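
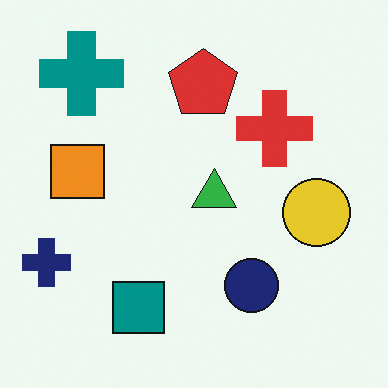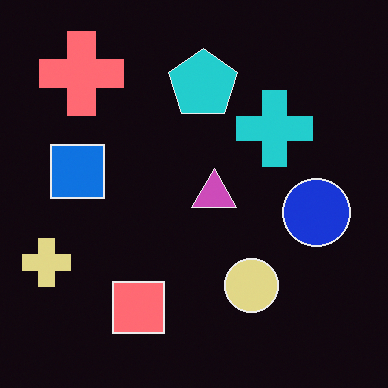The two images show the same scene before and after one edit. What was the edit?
The image was color-inverted (negative).

The light background has become dark and every shape's color is its complement — a photographic negative.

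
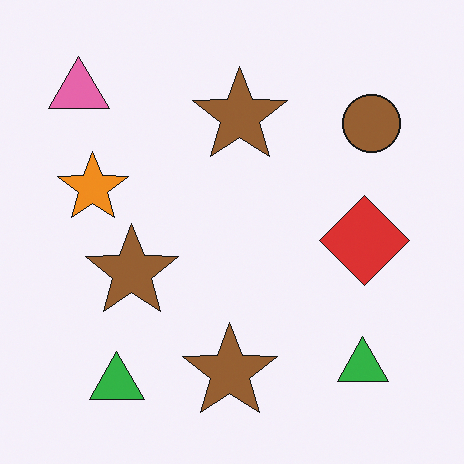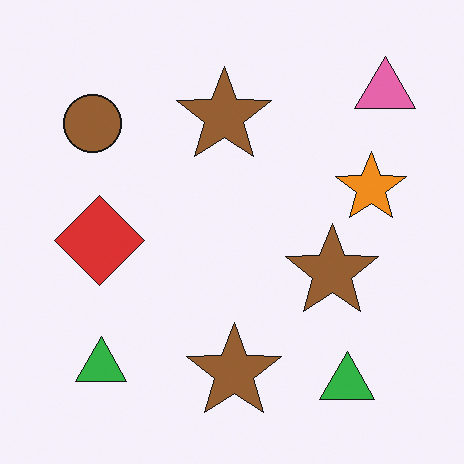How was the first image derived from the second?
This is the original image flipped horizontally (left ↔ right).

The pink triangle is in the top-right of the second image and the top-left of the first — shapes on opposite sides of the vertical midline have swapped in a mirror flip.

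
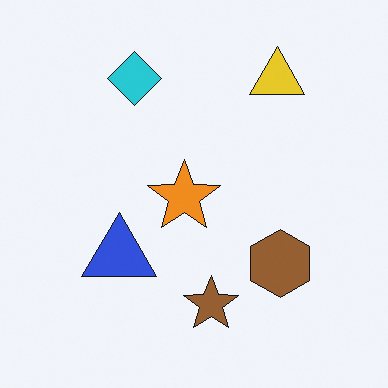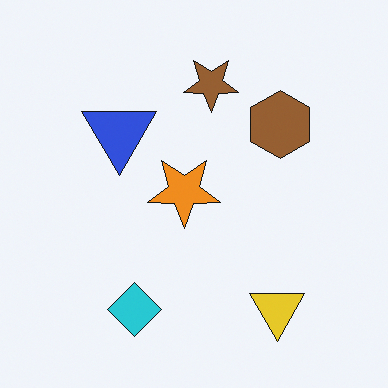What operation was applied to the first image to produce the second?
Flipped vertically (top ↔ bottom).

The cyan diamond is in the top of the first image and the bottom of the second — shapes on opposite sides of the horizontal midline have swapped in a mirror flip.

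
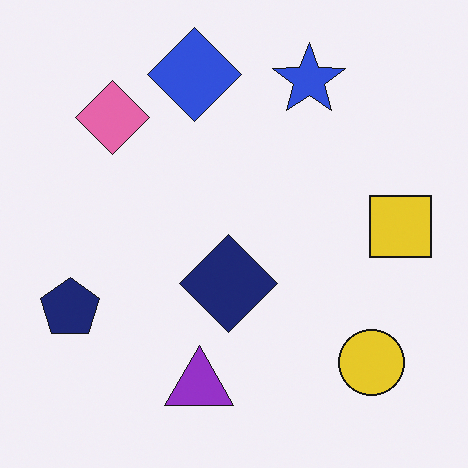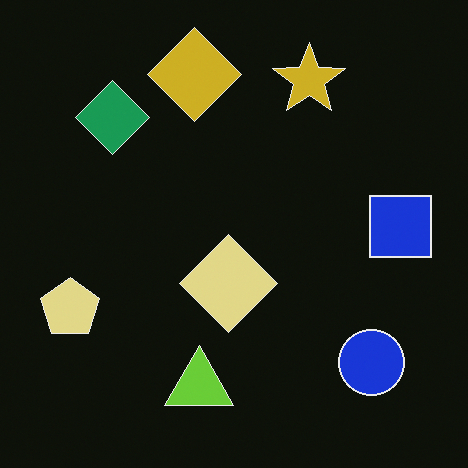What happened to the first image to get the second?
The second image is the first color-inverted (negative).

The light background has become dark and every shape's color is its complement — a photographic negative.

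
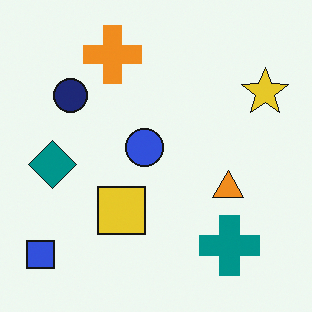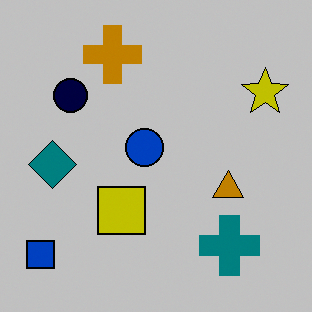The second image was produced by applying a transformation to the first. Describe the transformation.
The transformation is: heavily posterized to just a handful of flat colors.

Each flat color has snapped to a coarser quantized level — most visibly, the near-white background has dropped to a flat grey.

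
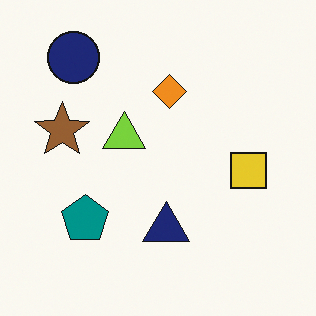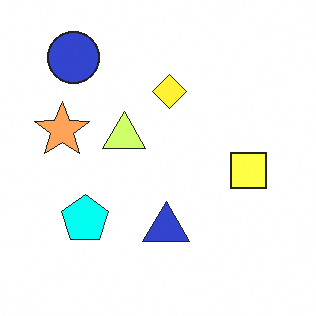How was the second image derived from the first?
Noticeably brightened.

Every pixel — background and shapes alike — is uniformly brightened.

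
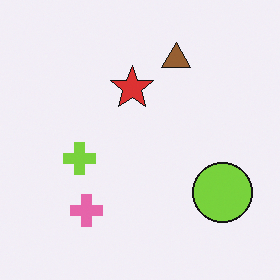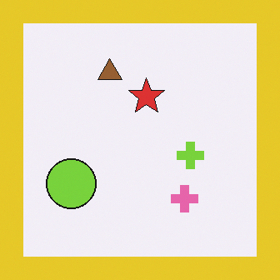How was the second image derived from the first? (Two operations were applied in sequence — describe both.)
The image was flipped horizontally (left ↔ right), then framed with a yellow border.

The lime circle is in the bottom-right of the first image and the bottom-left of the second — shapes on opposite sides of the vertical midline have swapped in a mirror flip. A solid yellow frame runs around the edge of the second image, with the content slightly shrunk inside it.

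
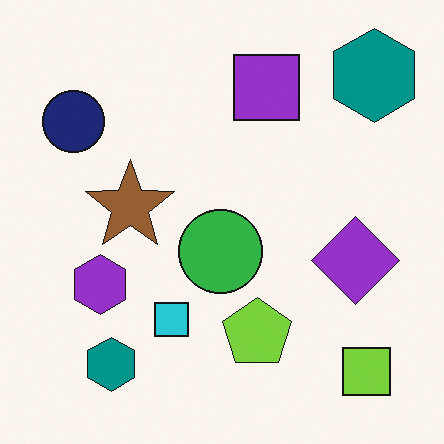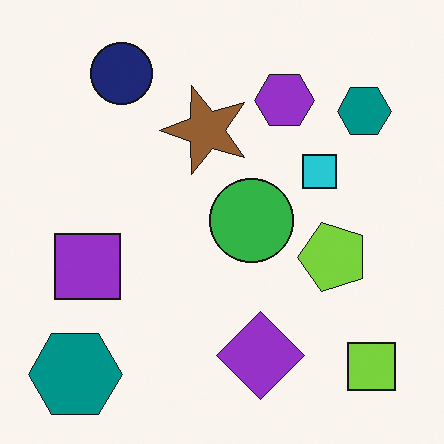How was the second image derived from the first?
The transformation is: transposed (reflected across the top-left ↔ bottom-right diagonal).

Shapes have swapped their row and column positions — what was in the top-right is now in the bottom-left — a diagonal reflection.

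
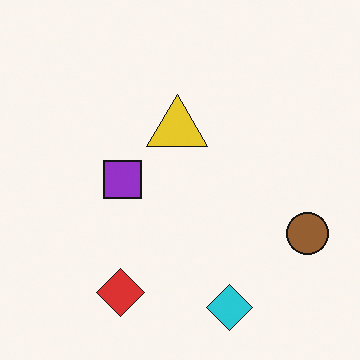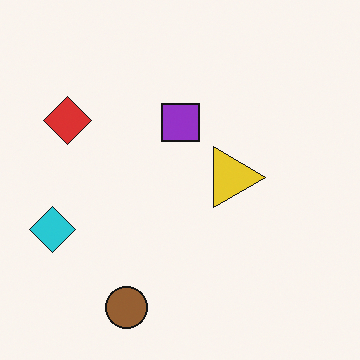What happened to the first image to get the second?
It was rotated 90° clockwise.

The brown circle sits in the right of the first image and the bottom of the second — consistent with a whole-image 90° clockwise rotation.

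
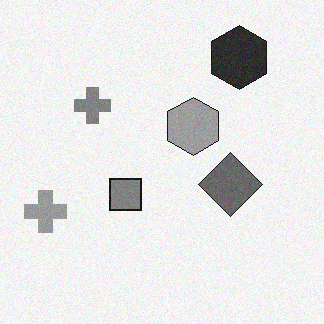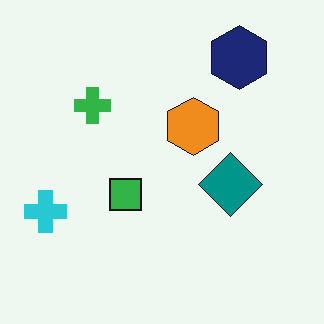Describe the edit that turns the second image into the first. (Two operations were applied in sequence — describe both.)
It was converted to grayscale, then degraded with a light layer of grain.

All color is removed — every shape is now a shade of grey. Random speckle covers the whole image, including the flat background.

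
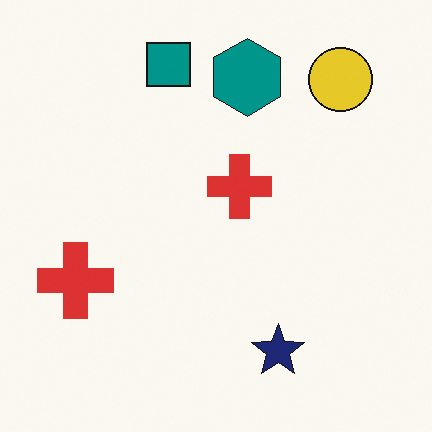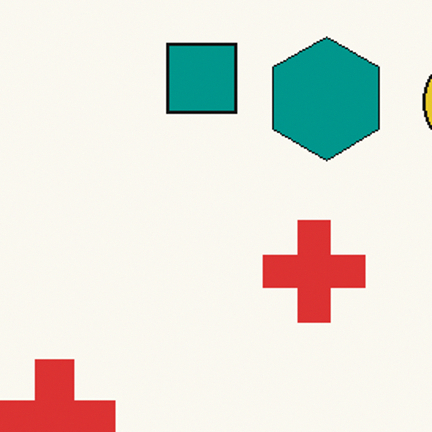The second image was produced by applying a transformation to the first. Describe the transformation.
This is the original image cropped to a modestly smaller region and rescaled.

The visible shapes are larger and the field of view is narrower; shapes near the original edges may be partly or wholly outside the frame — a crop-and-rescale.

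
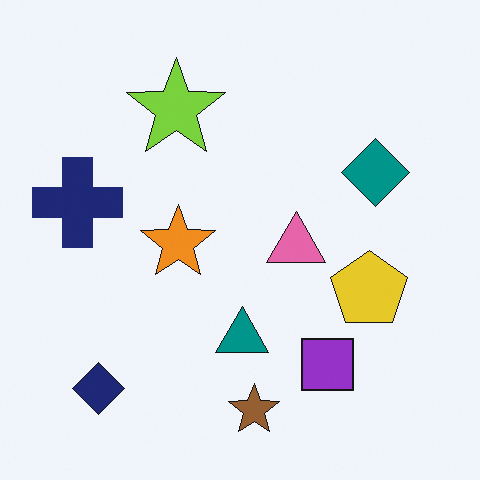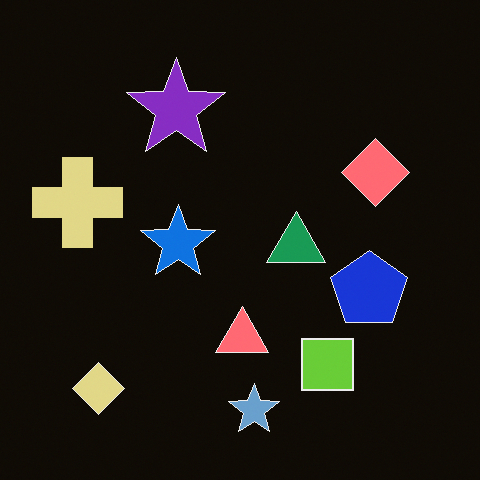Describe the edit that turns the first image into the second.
The transformation is: color-inverted (negative).

The light background has become dark and every shape's color is its complement — a photographic negative.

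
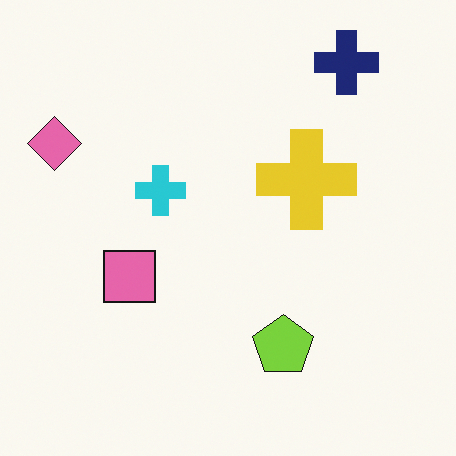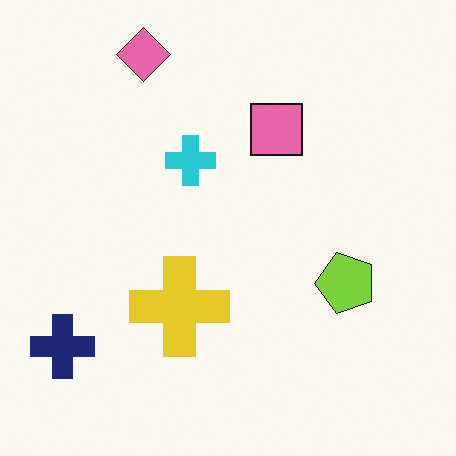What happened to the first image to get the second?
It was transposed (reflected across the top-left ↔ bottom-right diagonal).

Shapes have swapped their row and column positions — what was in the top-right is now in the bottom-left — a diagonal reflection.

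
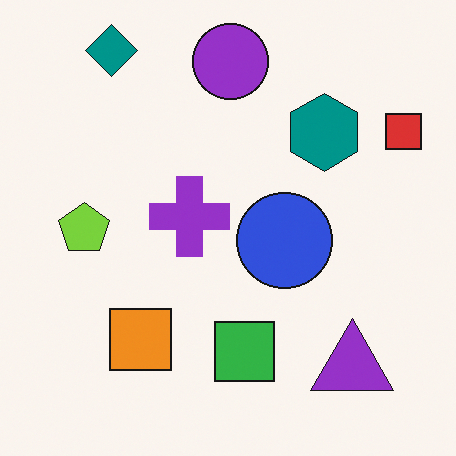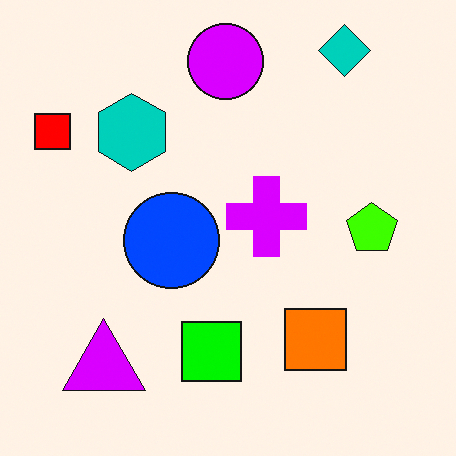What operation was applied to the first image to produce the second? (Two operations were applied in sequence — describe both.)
The transformation is: heavily oversaturated, then flipped horizontally (left ↔ right).

All colors are more vivid — a global saturation change. The red square is in the top-right of the first image and the top-left of the second — shapes on opposite sides of the vertical midline have swapped in a mirror flip.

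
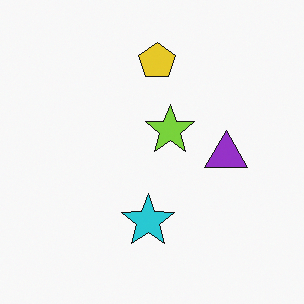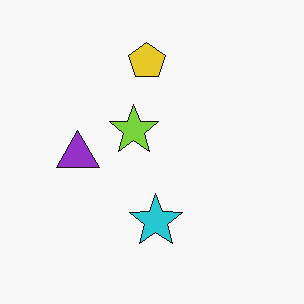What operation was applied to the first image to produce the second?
Flipped horizontally (left ↔ right).

The purple triangle is in the right of the first image and the left of the second — shapes on opposite sides of the vertical midline have swapped in a mirror flip.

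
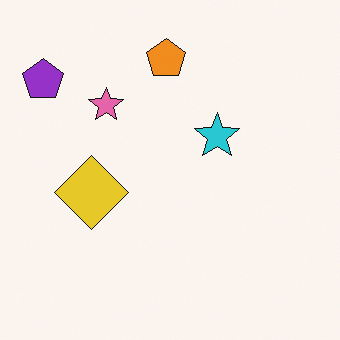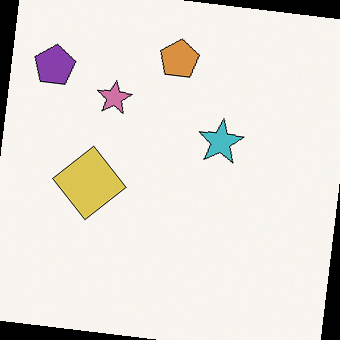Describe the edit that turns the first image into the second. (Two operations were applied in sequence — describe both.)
This is the original image rotated clockwise by a few degrees, then slightly desaturated.

Every shape is tilted by the same angle and the image corners show triangular fill wedges — a whole-image rotation by a non-right angle. All colors are more muted and greyish — a global saturation change.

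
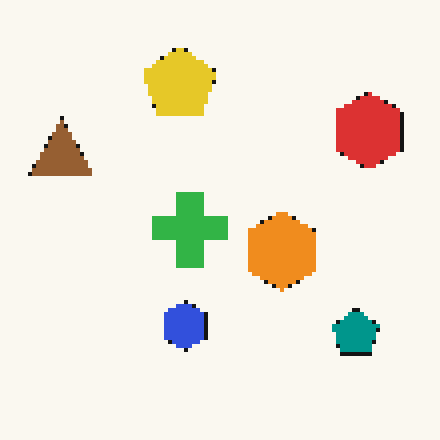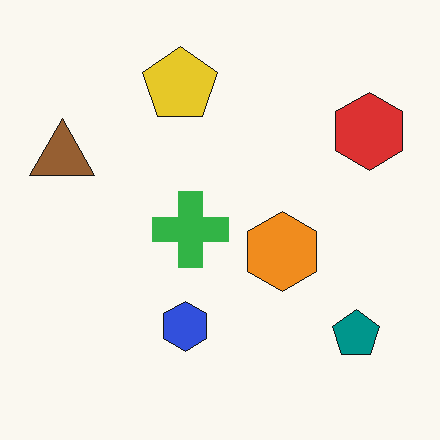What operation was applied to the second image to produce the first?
This is the original image mildly pixelated.

Shapes are reduced to large square blocks; fine edges and outlines are lost — a downscale-then-upscale (mosaic) effect.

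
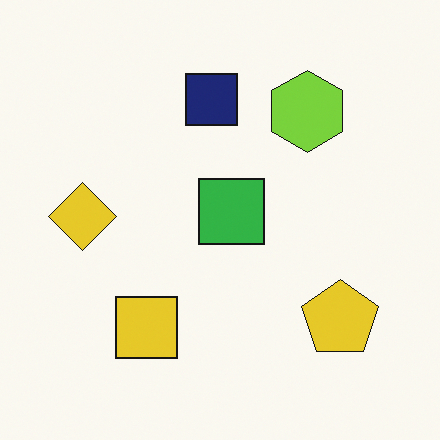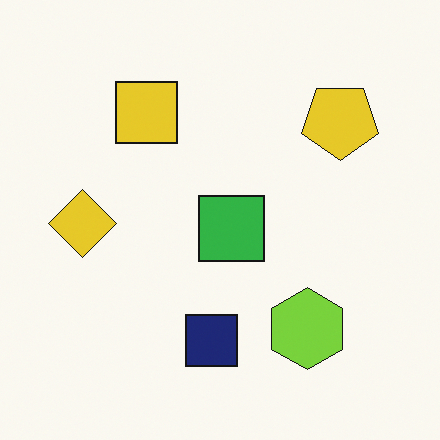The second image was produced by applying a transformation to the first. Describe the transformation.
It was flipped vertically (top ↔ bottom).

The navy square is in the top of the first image and the bottom of the second — shapes on opposite sides of the horizontal midline have swapped in a mirror flip.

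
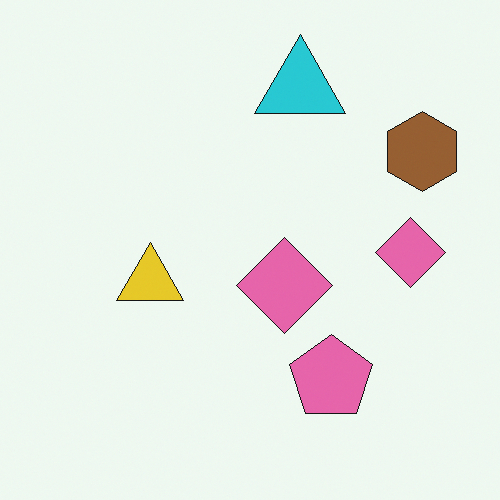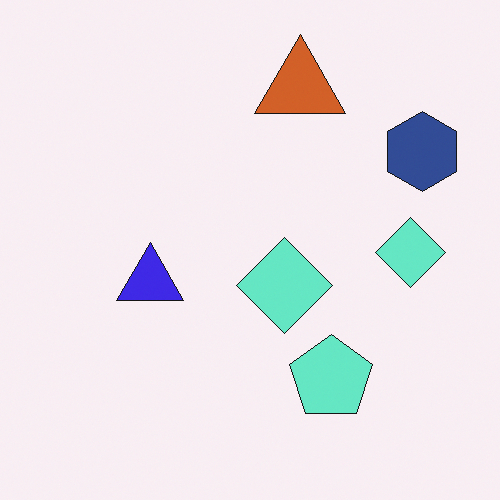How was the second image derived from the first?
The second image is the first hue-shifted by a large amount.

Every shape's color has rotated by the same amount around the hue wheel — a uniform hue shift.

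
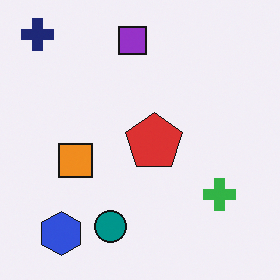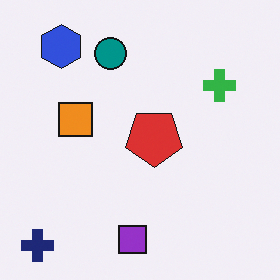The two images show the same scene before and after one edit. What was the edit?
The transformation is: flipped vertically (top ↔ bottom).

The navy cross is in the top-left of the first image and the bottom-left of the second — shapes on opposite sides of the horizontal midline have swapped in a mirror flip.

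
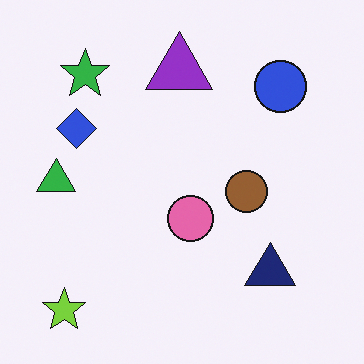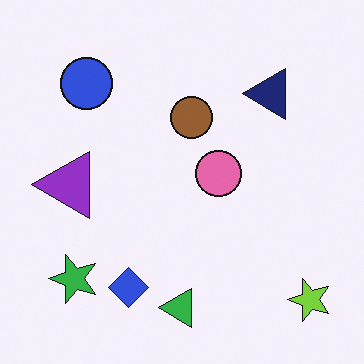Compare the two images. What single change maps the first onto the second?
The second image is the first rotated 90° counter-clockwise.

The lime star sits in the bottom-left of the first image and the bottom-right of the second — consistent with a whole-image 90° counter-clockwise rotation.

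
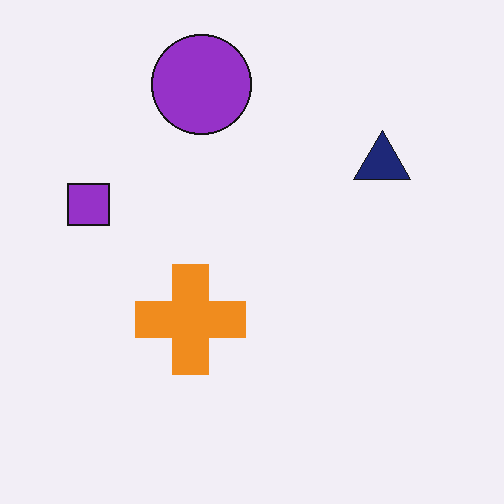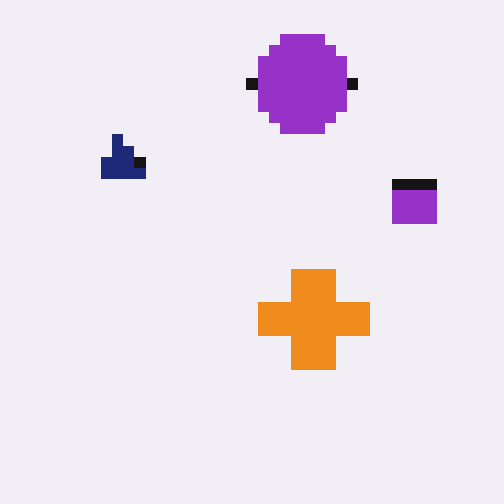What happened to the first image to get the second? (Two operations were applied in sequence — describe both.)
The transformation is: coarsely pixelated, then flipped horizontally (left ↔ right).

Shapes are reduced to large square blocks; fine edges and outlines are lost — a downscale-then-upscale (mosaic) effect. The purple square is in the left of the first image and the right of the second — shapes on opposite sides of the vertical midline have swapped in a mirror flip.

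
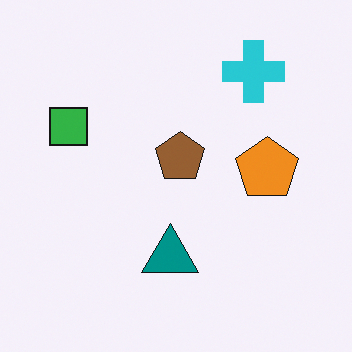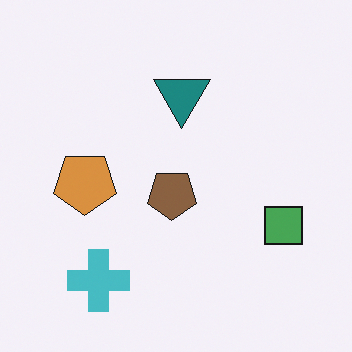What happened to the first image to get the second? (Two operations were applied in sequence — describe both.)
Rotated 180°, then slightly desaturated.

The cyan cross sits in the top-right of the first image and the bottom-left of the second — consistent with a whole-image 180° rotation. All colors are more muted and greyish — a global saturation change.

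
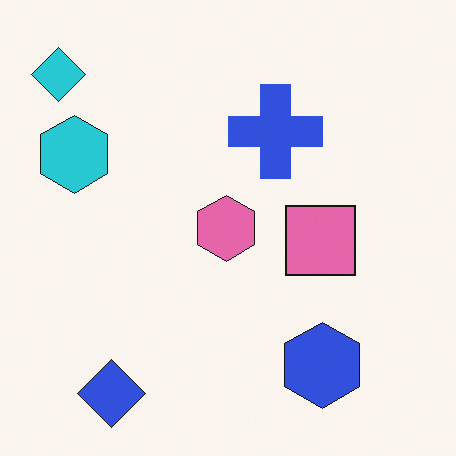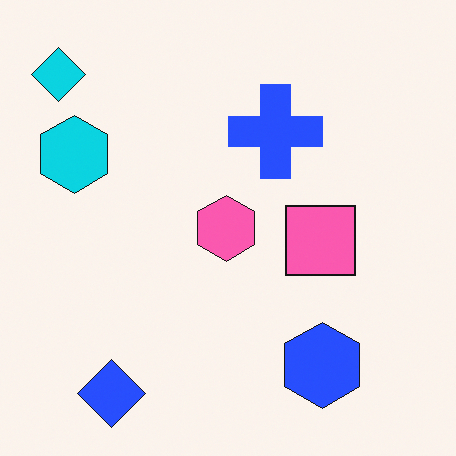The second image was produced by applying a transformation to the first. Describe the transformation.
The image was slightly oversaturated.

All colors are more vivid — a global saturation change.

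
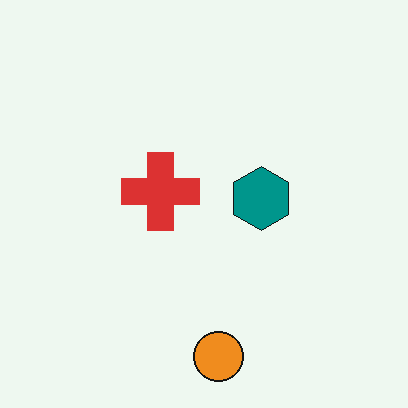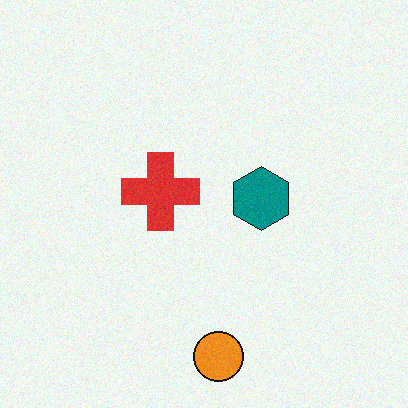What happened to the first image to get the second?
The transformation is: degraded with a light layer of grain.

Random speckle covers the whole image, including the flat background.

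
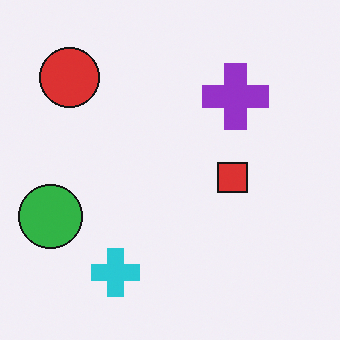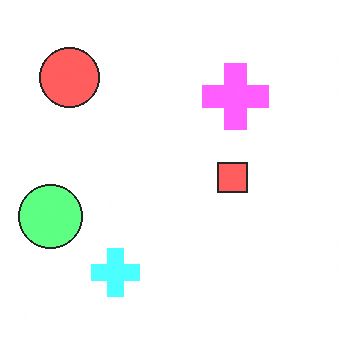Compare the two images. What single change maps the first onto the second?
It was substantially brightened.

Every pixel — background and shapes alike — is uniformly brightened.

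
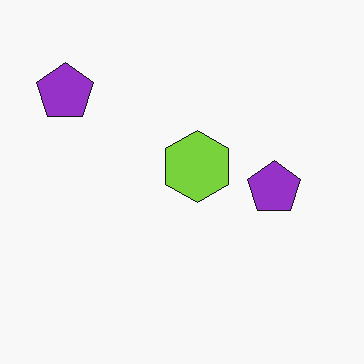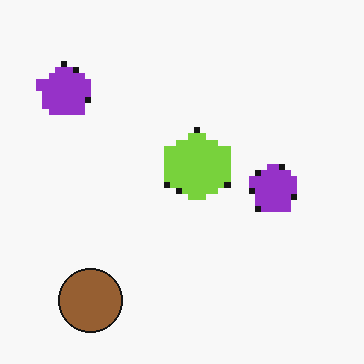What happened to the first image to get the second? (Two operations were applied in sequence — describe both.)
Moderately pixelated, then overlaid with an additional brown circle.

Shapes are reduced to large square blocks; fine edges and outlines are lost — a downscale-then-upscale (mosaic) effect. A brown circle appears in the second image that is absent from the first.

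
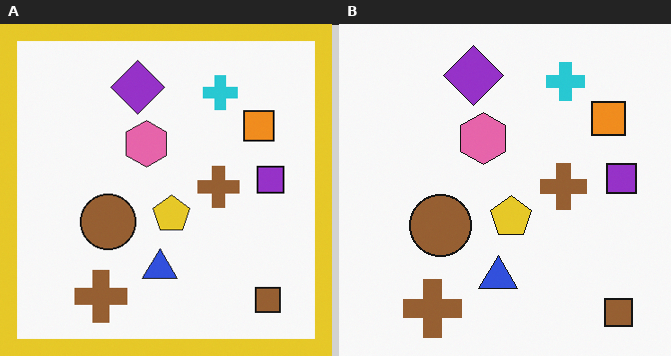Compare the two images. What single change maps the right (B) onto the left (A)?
Framed with a yellow border.

A solid yellow frame runs around the edge of the left (A) image, with the content slightly shrunk inside it.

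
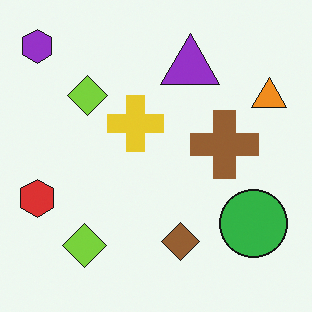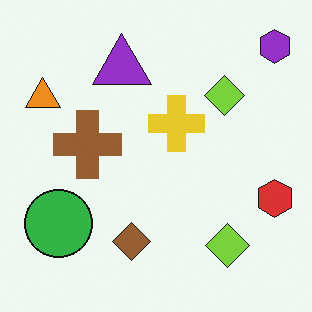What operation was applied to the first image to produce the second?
This is the original image flipped horizontally (left ↔ right).

The red hexagon is in the left of the first image and the right of the second — shapes on opposite sides of the vertical midline have swapped in a mirror flip.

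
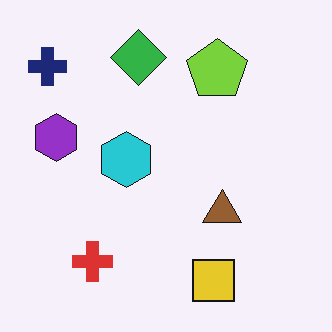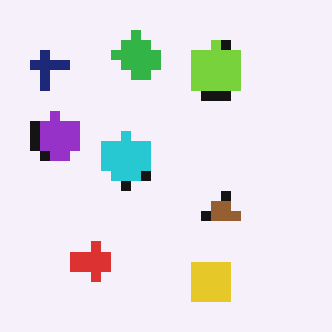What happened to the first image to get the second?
This is the original image coarsely pixelated.

Shapes are reduced to large square blocks; fine edges and outlines are lost — a downscale-then-upscale (mosaic) effect.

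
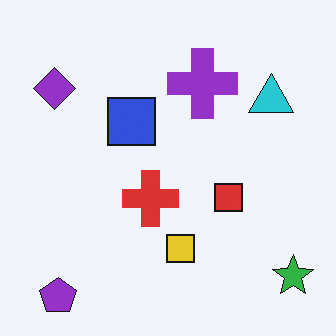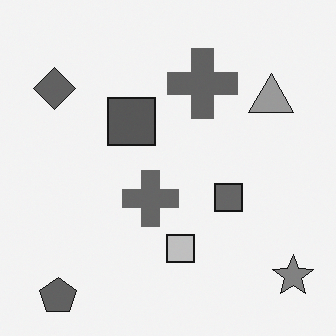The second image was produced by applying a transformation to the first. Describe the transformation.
The transformation is: converted to grayscale.

All color is removed — every shape is now a shade of grey.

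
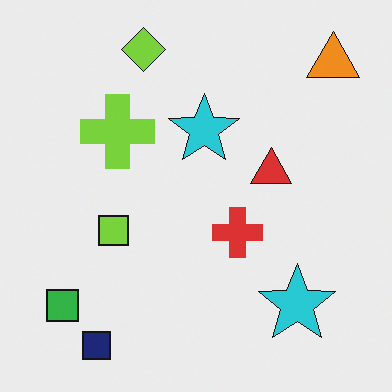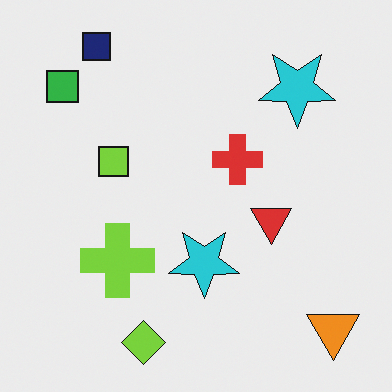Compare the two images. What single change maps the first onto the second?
The transformation is: flipped vertically (top ↔ bottom).

The navy square is in the bottom-left of the first image and the top-left of the second — shapes on opposite sides of the horizontal midline have swapped in a mirror flip.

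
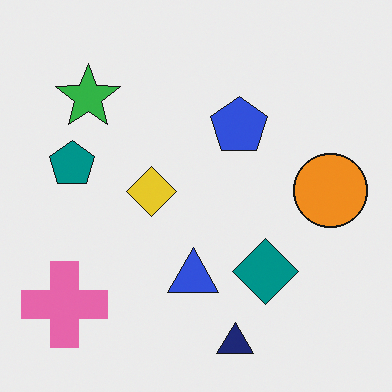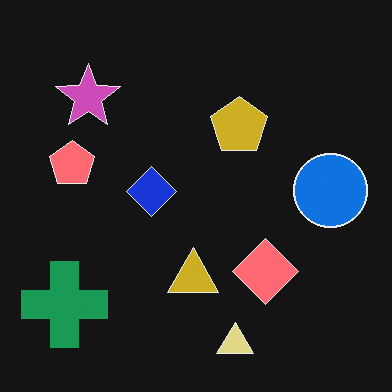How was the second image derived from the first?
This is the original image color-inverted (negative).

The light background has become dark and every shape's color is its complement — a photographic negative.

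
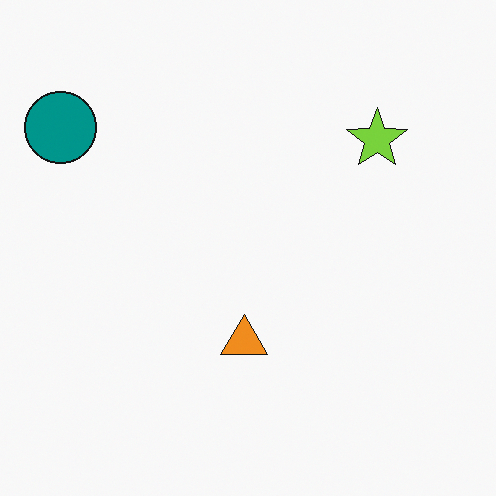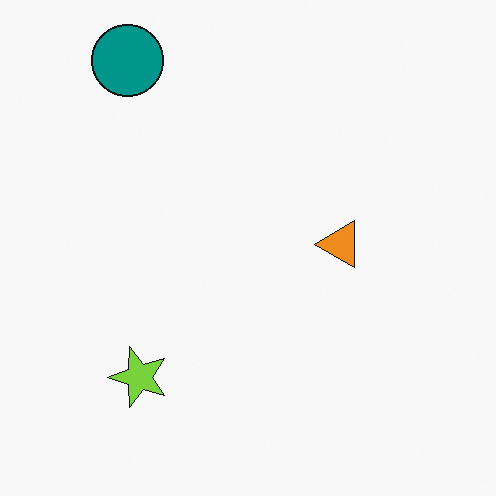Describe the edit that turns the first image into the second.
The image was transposed (reflected across the top-left ↔ bottom-right diagonal).

Shapes have swapped their row and column positions — what was in the top-right is now in the bottom-left — a diagonal reflection.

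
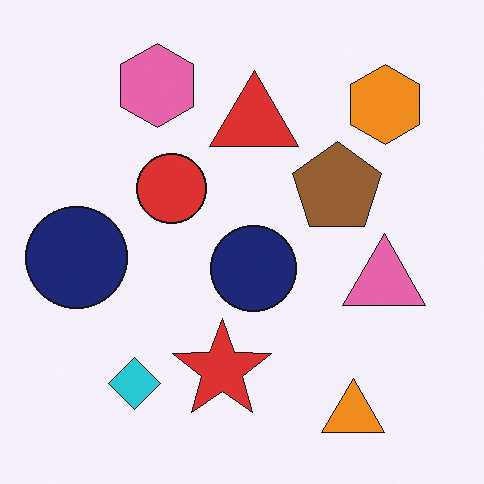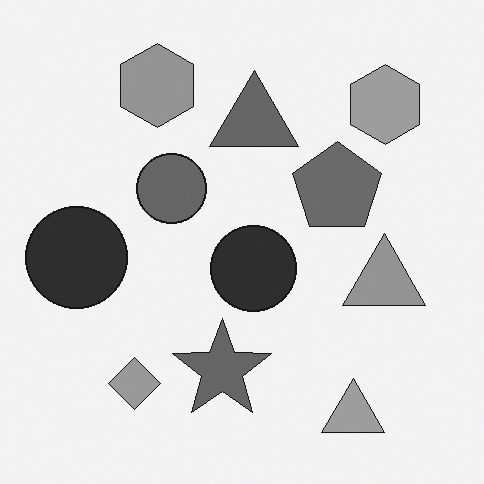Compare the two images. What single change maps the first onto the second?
This is the original image converted to grayscale.

All color is removed — every shape is now a shade of grey.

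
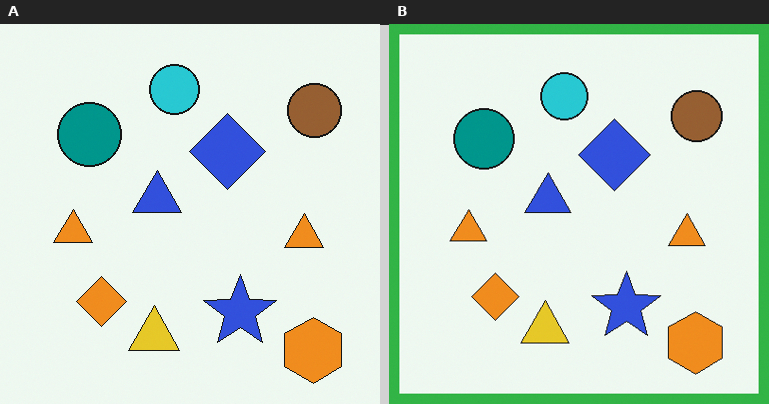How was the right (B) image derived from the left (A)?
The transformation is: framed with a green border.

A solid green frame runs around the edge of the right (B) image, with the content slightly shrunk inside it.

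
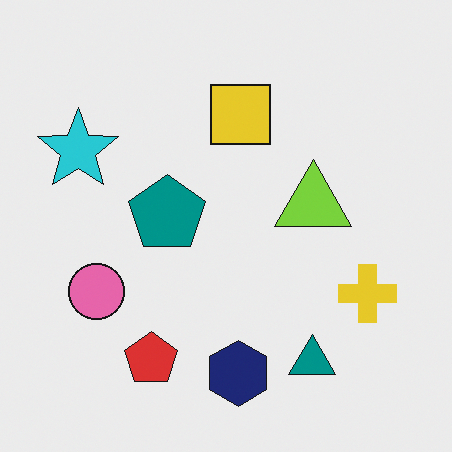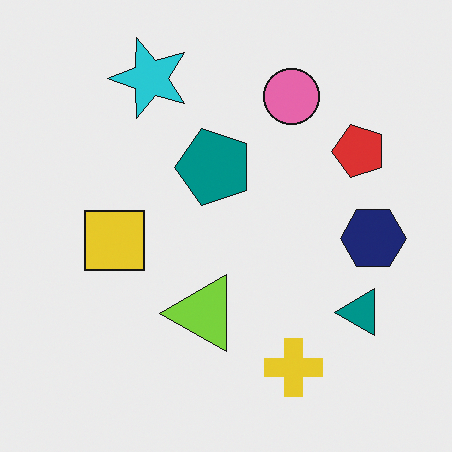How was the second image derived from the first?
The image was transposed (reflected across the top-left ↔ bottom-right diagonal).

Shapes have swapped their row and column positions — what was in the top-right is now in the bottom-left — a diagonal reflection.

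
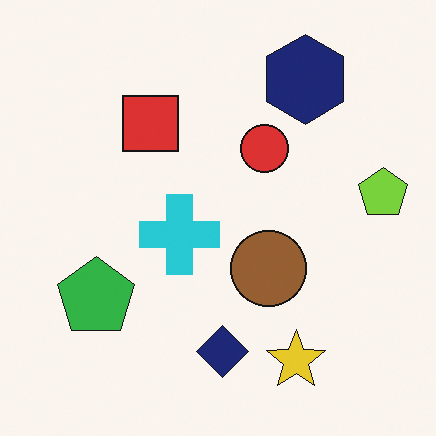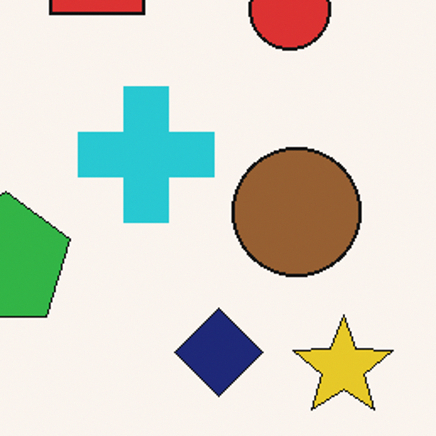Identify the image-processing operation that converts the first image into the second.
This is the original image cropped tightly and scaled back up.

The visible shapes are larger and the field of view is narrower; shapes near the original edges may be partly or wholly outside the frame — a crop-and-rescale.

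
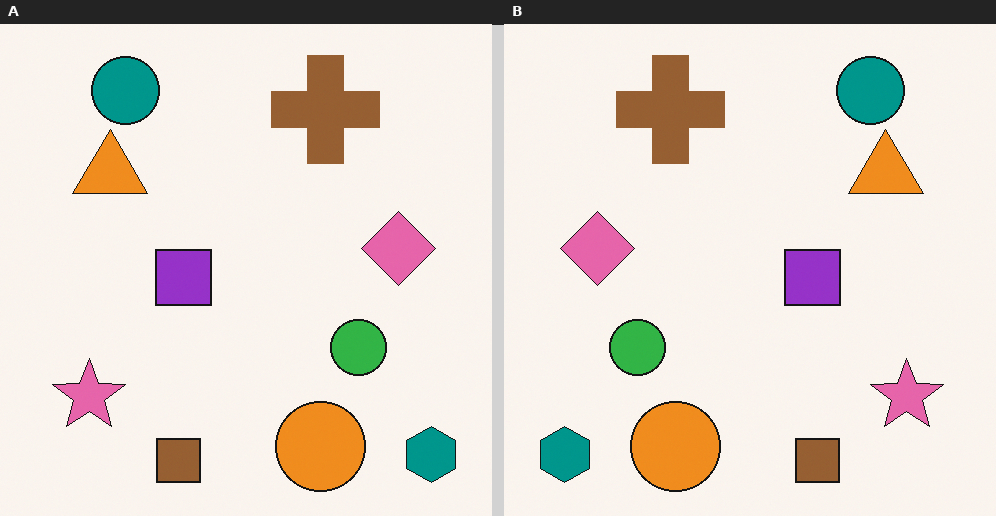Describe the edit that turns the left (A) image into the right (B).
Flipped horizontally (left ↔ right).

The teal hexagon is in the bottom-right of the left (A) image and the bottom-left of the right (B) — shapes on opposite sides of the vertical midline have swapped in a mirror flip.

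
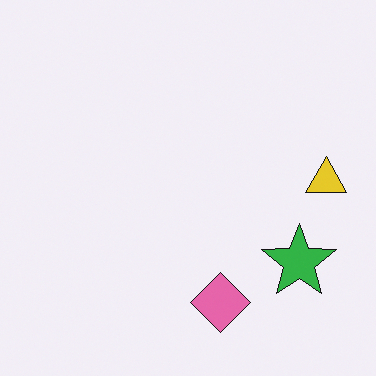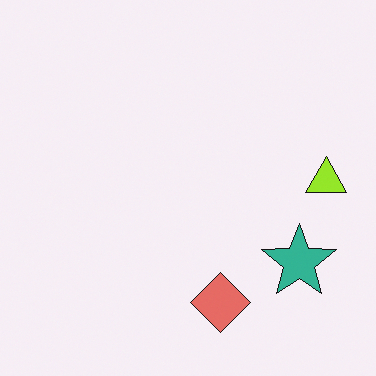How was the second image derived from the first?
It was hue-shifted by a small amount.

Every shape's color has rotated by the same amount around the hue wheel — a uniform hue shift.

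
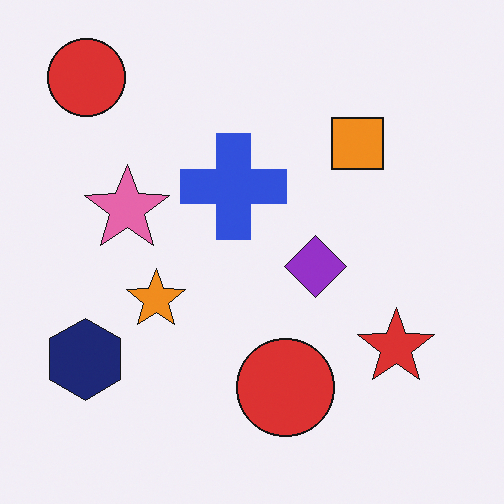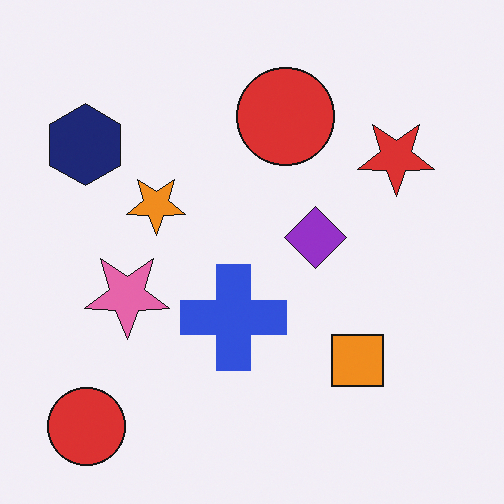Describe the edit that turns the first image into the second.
The second image is the first flipped vertically (top ↔ bottom).

The orange square is in the top-right of the first image and the bottom-right of the second — shapes on opposite sides of the horizontal midline have swapped in a mirror flip.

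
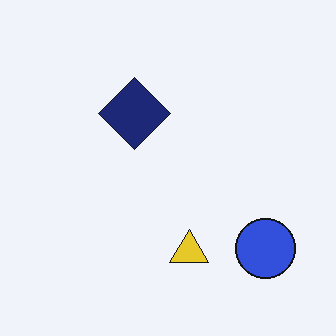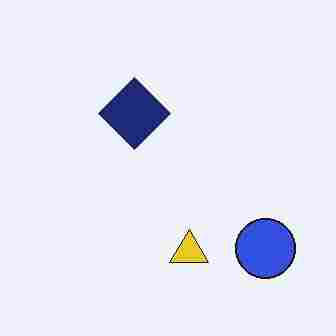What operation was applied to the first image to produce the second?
The second image is the first degraded with heavy JPEG compression.

Blocky 8×8 compression artifacts appear around shape edges and the flat background shows ringing — characteristic JPEG degradation.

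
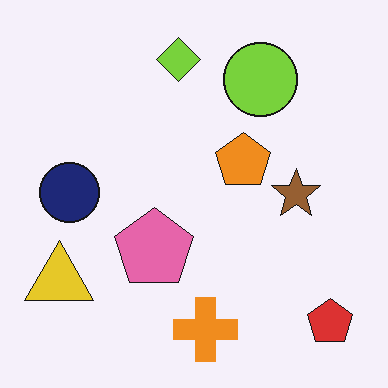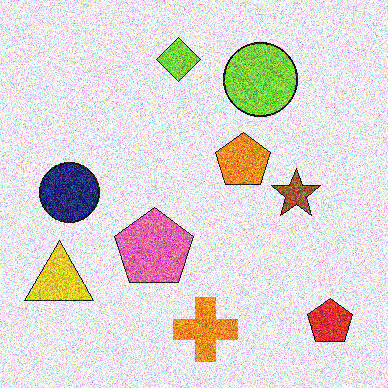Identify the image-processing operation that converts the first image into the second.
The second image is the first degraded with a thick layer of grain.

Random speckle covers the whole image, including the flat background.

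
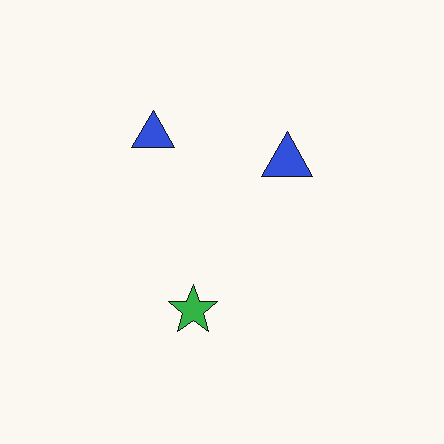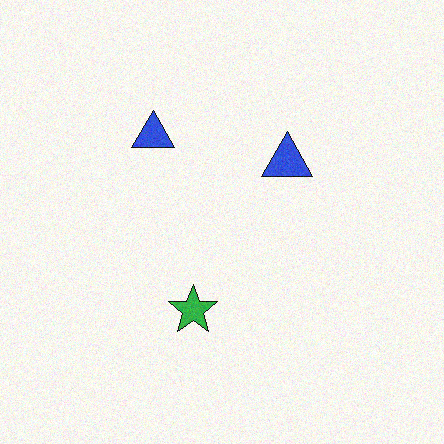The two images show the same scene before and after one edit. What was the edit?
This is the original image degraded with light additive noise.

Random speckle covers the whole image, including the flat background.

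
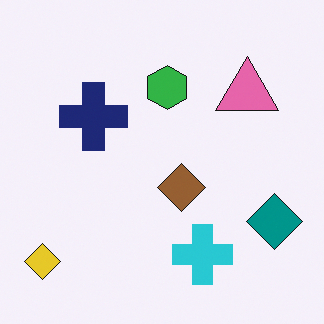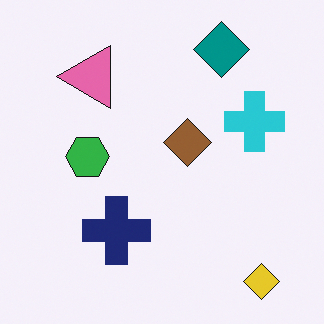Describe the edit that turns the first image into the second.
It was rotated 90° counter-clockwise.

The yellow diamond sits in the bottom-left of the first image and the bottom-right of the second — consistent with a whole-image 90° counter-clockwise rotation.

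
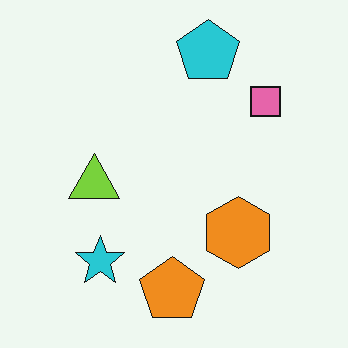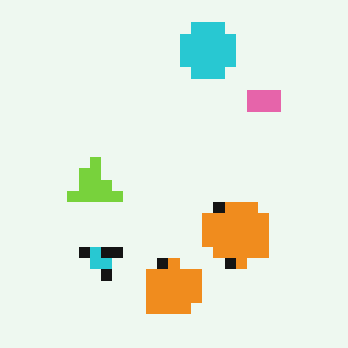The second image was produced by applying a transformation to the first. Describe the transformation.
The image was coarsely pixelated.

Shapes are reduced to large square blocks; fine edges and outlines are lost — a downscale-then-upscale (mosaic) effect.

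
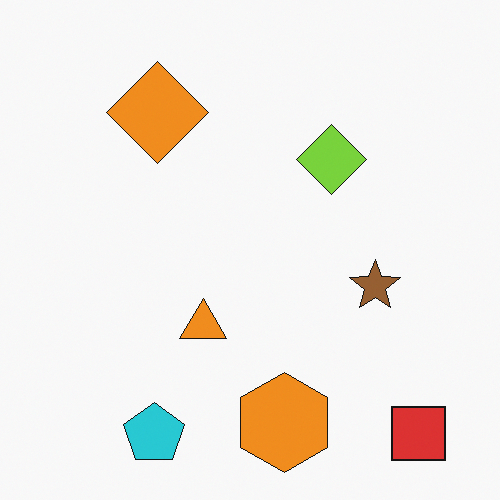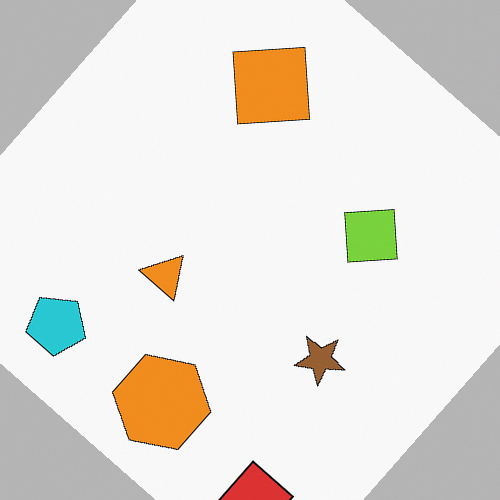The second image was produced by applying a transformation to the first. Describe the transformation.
The image was rotated clockwise by a large amount — several tens of degrees.

Every shape is tilted by the same angle and the image corners show triangular fill wedges — a whole-image rotation by a non-right angle.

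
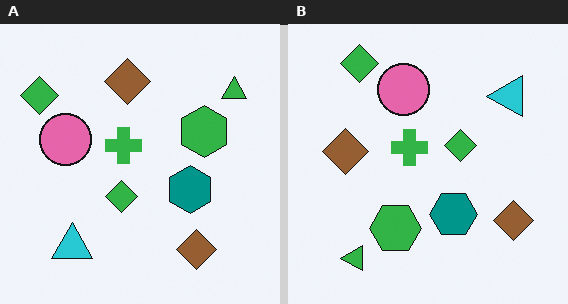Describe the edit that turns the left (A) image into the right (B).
The transformation is: transposed (reflected across the top-left ↔ bottom-right diagonal).

Shapes have swapped their row and column positions — what was in the top-right is now in the bottom-left — a diagonal reflection.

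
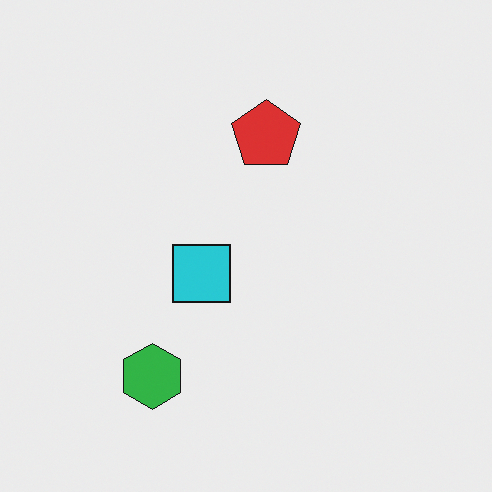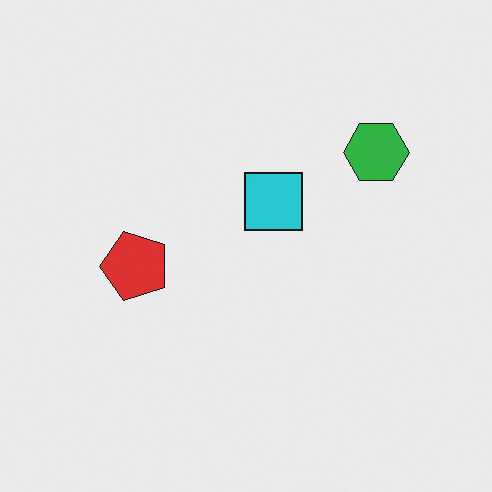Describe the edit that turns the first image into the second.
This is the original image transposed (reflected across the top-left ↔ bottom-right diagonal).

Shapes have swapped their row and column positions — what was in the top-right is now in the bottom-left — a diagonal reflection.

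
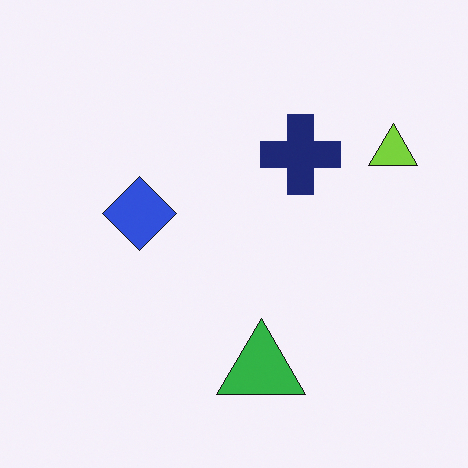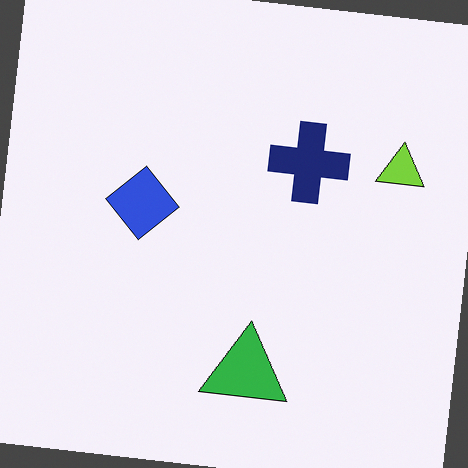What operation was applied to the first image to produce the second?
Rotated clockwise by a few degrees.

Every shape is tilted by the same angle and the image corners show triangular fill wedges — a whole-image rotation by a non-right angle.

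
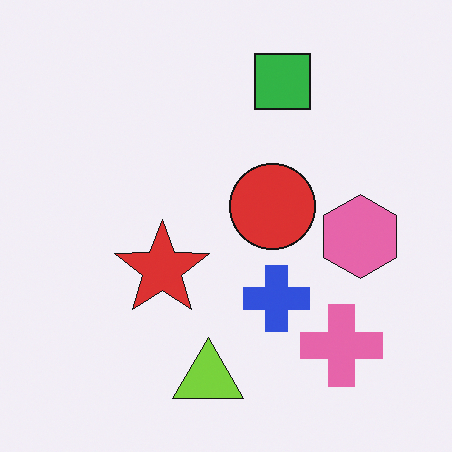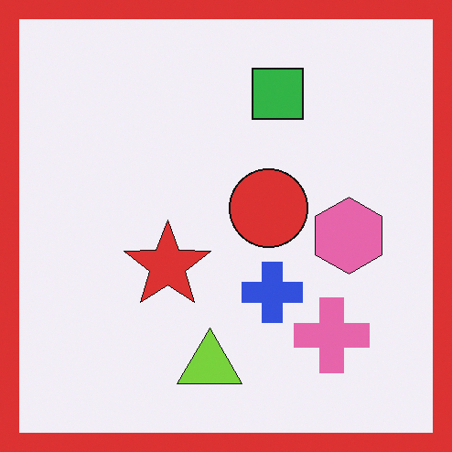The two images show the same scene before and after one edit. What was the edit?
This is the original image framed with a red border.

A solid red frame runs around the edge of the second image, with the content slightly shrunk inside it.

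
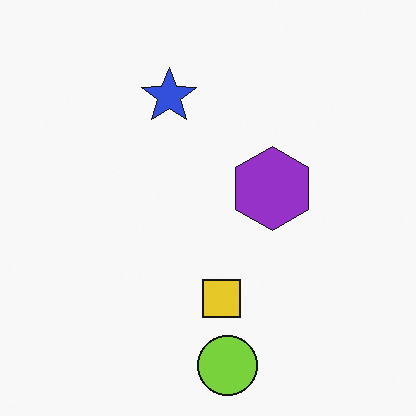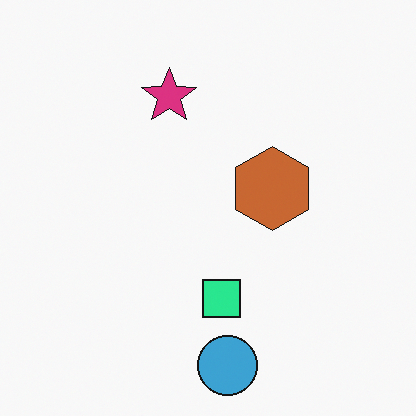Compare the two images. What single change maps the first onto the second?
It was hue-shifted by a moderate amount.

Every shape's color has rotated by the same amount around the hue wheel — a uniform hue shift.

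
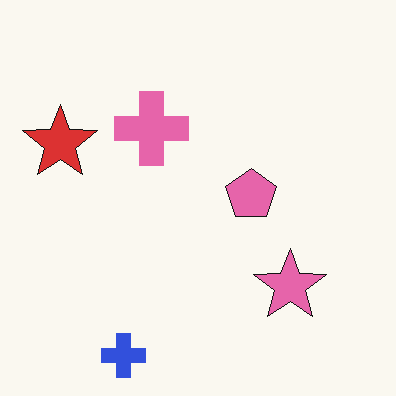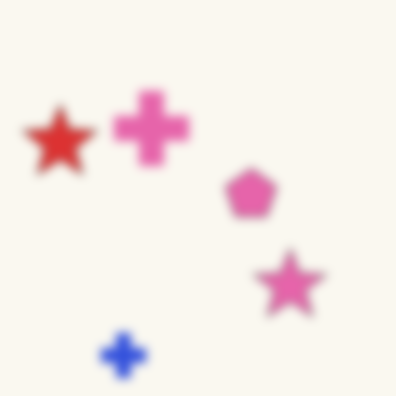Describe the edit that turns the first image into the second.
The transformation is: strongly gaussian-blurred.

Shape edges and outlines are uniformly softened across the whole image.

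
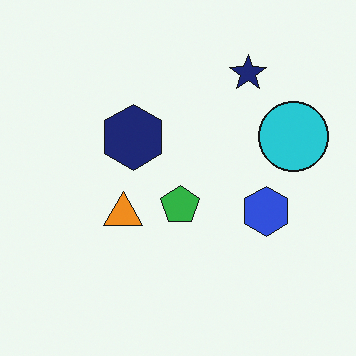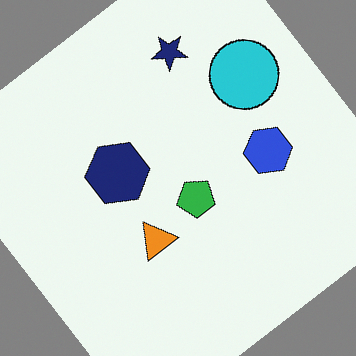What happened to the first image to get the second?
This is the original image rotated counter-clockwise by a large amount — several tens of degrees.

Every shape is tilted by the same angle and the image corners show triangular fill wedges — a whole-image rotation by a non-right angle.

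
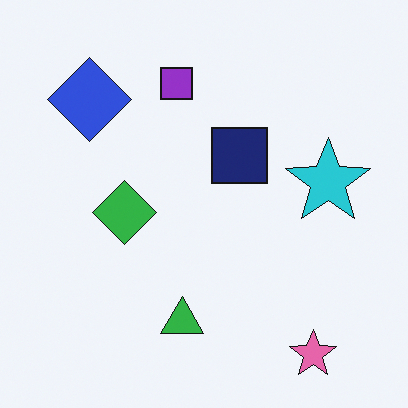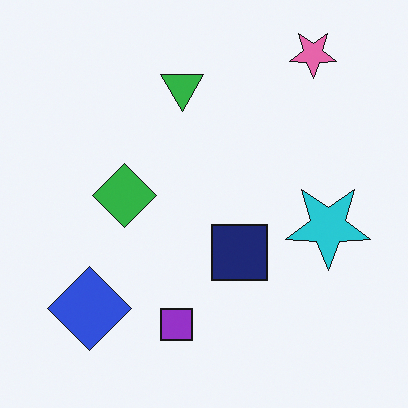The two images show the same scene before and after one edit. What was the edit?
The transformation is: flipped vertically (top ↔ bottom).

The pink star is in the bottom-right of the first image and the top-right of the second — shapes on opposite sides of the horizontal midline have swapped in a mirror flip.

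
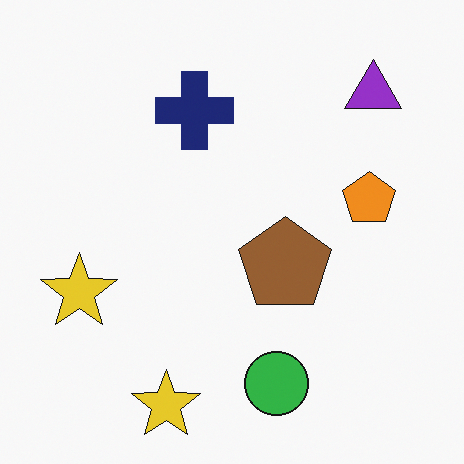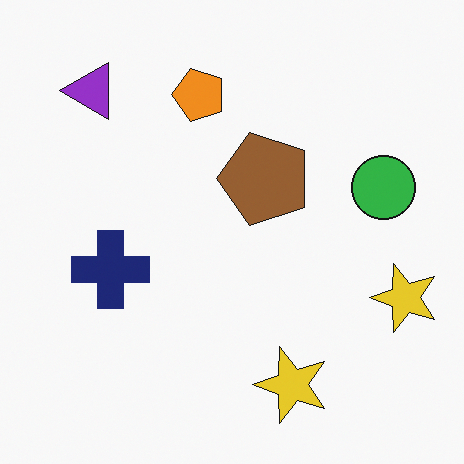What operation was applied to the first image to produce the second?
The transformation is: rotated 90° counter-clockwise.

The purple triangle sits in the top-right of the first image and the top-left of the second — consistent with a whole-image 90° counter-clockwise rotation.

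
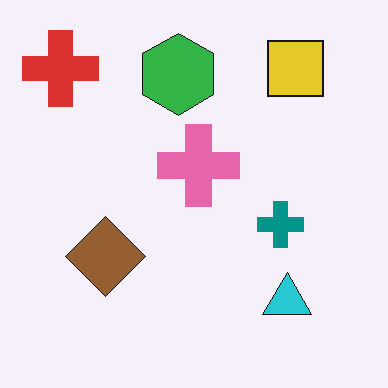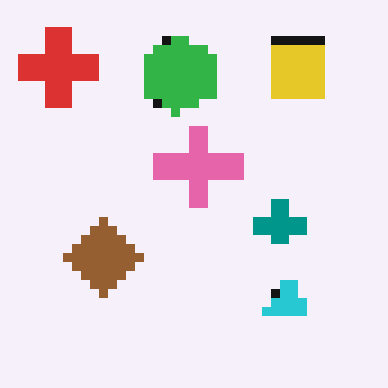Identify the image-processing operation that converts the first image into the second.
It was heavily pixelated into large blocks.

Shapes are reduced to large square blocks; fine edges and outlines are lost — a downscale-then-upscale (mosaic) effect.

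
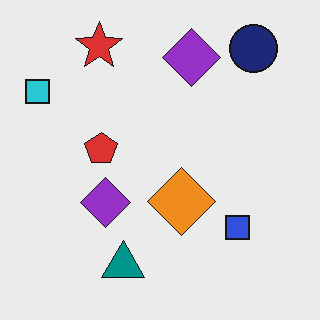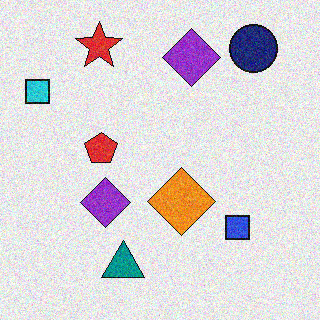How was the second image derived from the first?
It was degraded with visible gaussian noise.

Random speckle covers the whole image, including the flat background.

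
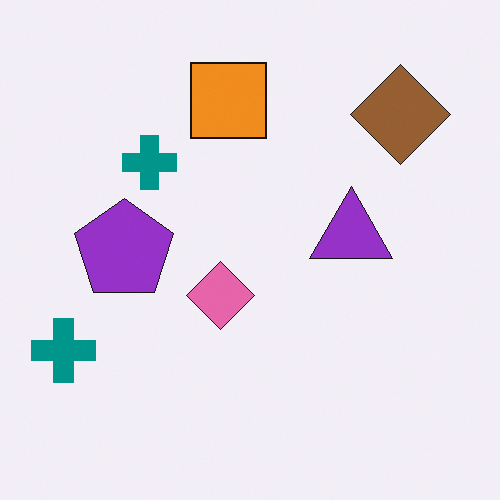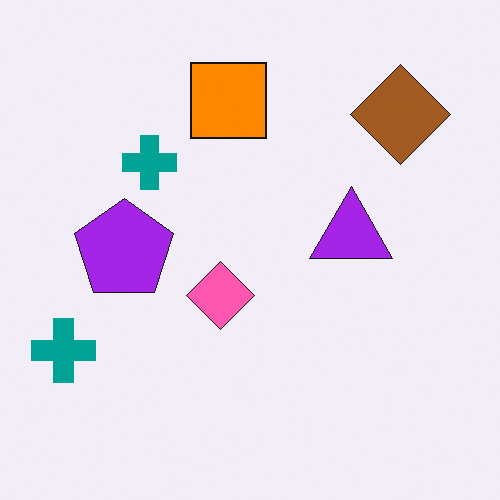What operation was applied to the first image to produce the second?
It was slightly oversaturated.

All colors are more vivid — a global saturation change.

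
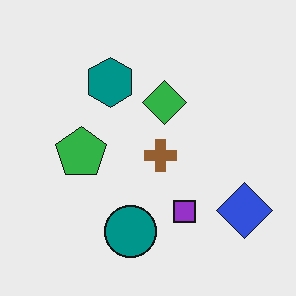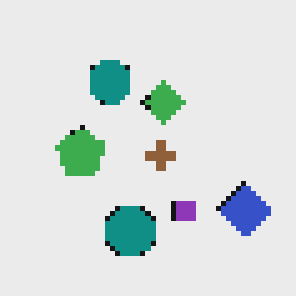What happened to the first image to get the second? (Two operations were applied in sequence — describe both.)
Lightly pixelated (a mild mosaic effect), then slightly desaturated.

Shapes are reduced to large square blocks; fine edges and outlines are lost — a downscale-then-upscale (mosaic) effect. All colors are more muted and greyish — a global saturation change.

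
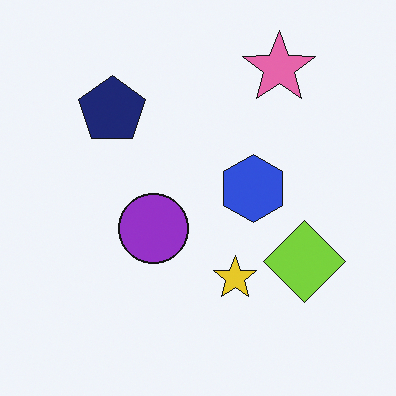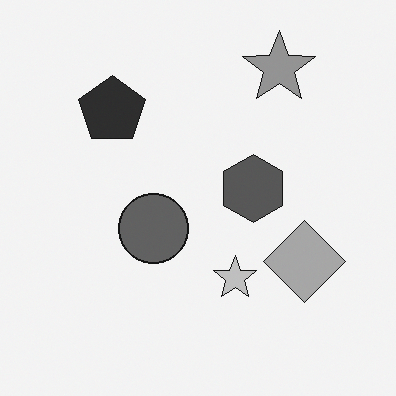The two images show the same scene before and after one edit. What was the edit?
It was converted to grayscale.

All color is removed — every shape is now a shade of grey.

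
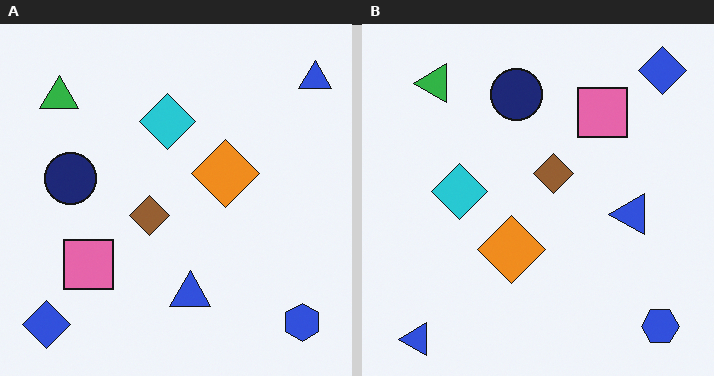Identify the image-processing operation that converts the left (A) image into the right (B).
This is the original image transposed (reflected across the top-left ↔ bottom-right diagonal).

Shapes have swapped their row and column positions — what was in the top-right is now in the bottom-left — a diagonal reflection.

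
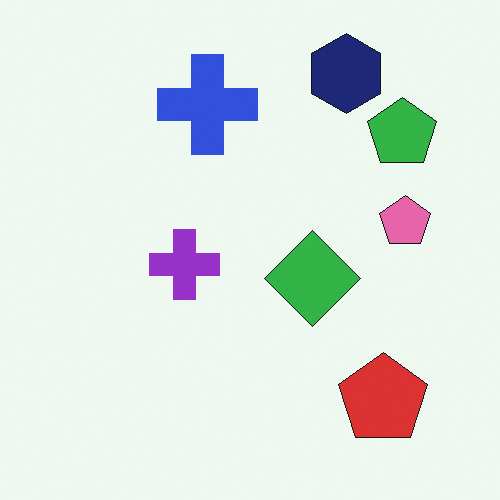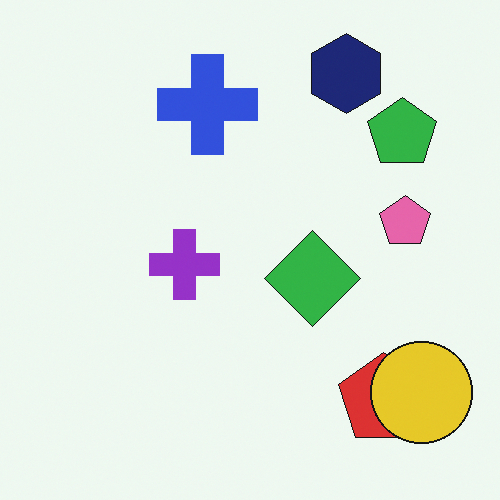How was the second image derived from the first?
The image was overlaid with an additional yellow circle.

A yellow circle appears in the second image that is absent from the first.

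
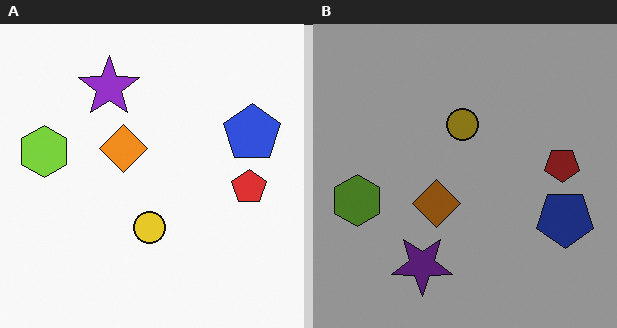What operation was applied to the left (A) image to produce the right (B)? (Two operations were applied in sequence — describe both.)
The transformation is: darkened a lot, then flipped vertically (top ↔ bottom).

Every pixel — background and shapes alike — is uniformly darkened. The purple star is in the top of the left (A) image and the bottom of the right (B) — shapes on opposite sides of the horizontal midline have swapped in a mirror flip.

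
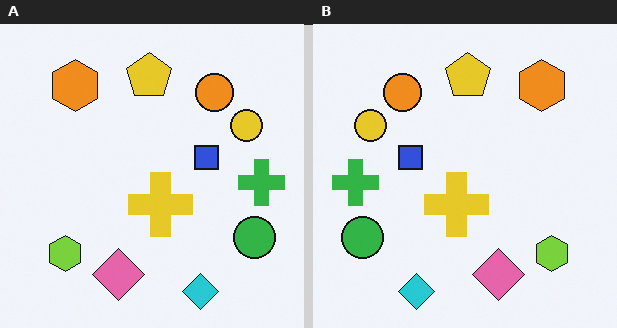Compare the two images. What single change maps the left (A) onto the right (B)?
This is the original image flipped horizontally (left ↔ right).

The green cross is in the right of the left (A) image and the left of the right (B) — shapes on opposite sides of the vertical midline have swapped in a mirror flip.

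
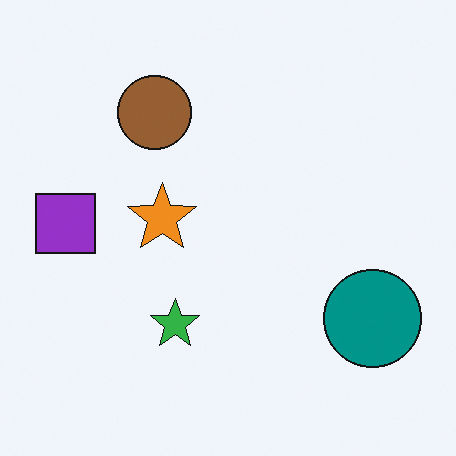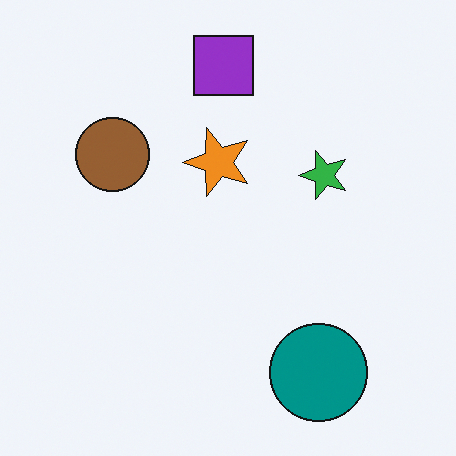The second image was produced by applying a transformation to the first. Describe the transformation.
The image was transposed (reflected across the top-left ↔ bottom-right diagonal).

Shapes have swapped their row and column positions — what was in the top-right is now in the bottom-left — a diagonal reflection.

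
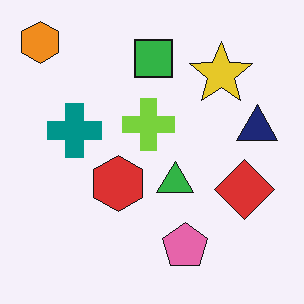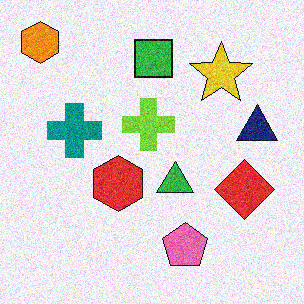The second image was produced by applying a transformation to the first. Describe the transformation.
This is the original image degraded with moderate additive noise.

Random speckle covers the whole image, including the flat background.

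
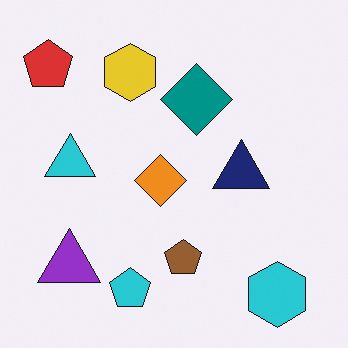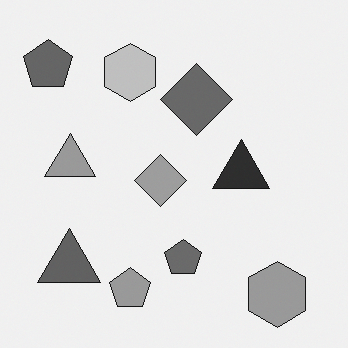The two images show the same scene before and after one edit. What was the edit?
This is the original image converted to grayscale.

All color is removed — every shape is now a shade of grey.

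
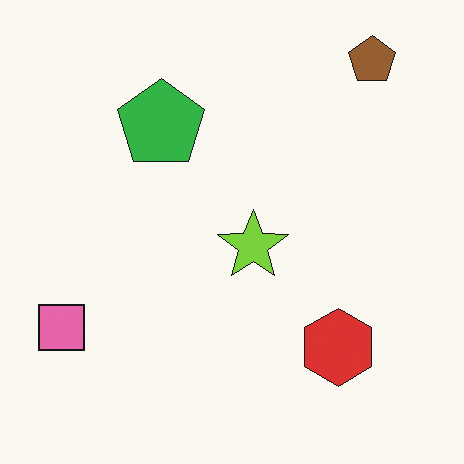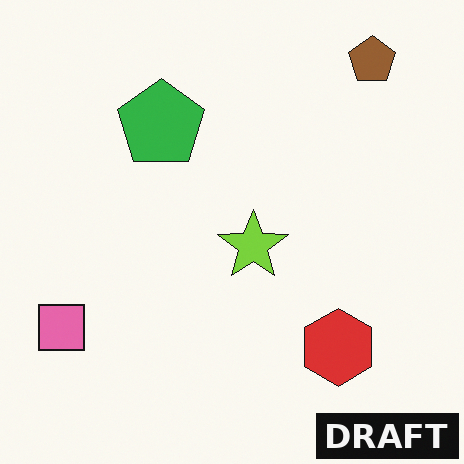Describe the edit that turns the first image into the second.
This is the original image watermarked with the text "DRAFT" in the lower-right corner.

A dark label reading "DRAFT" appears in the lower-right corner.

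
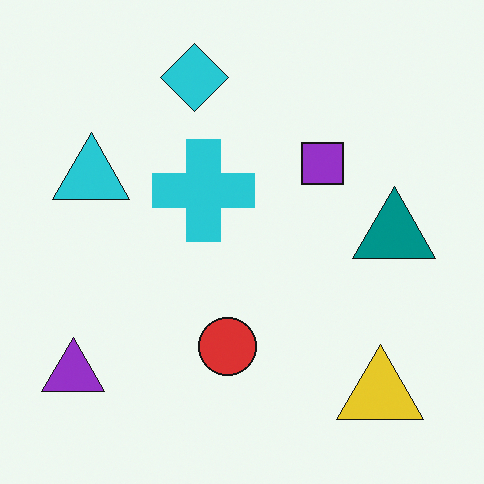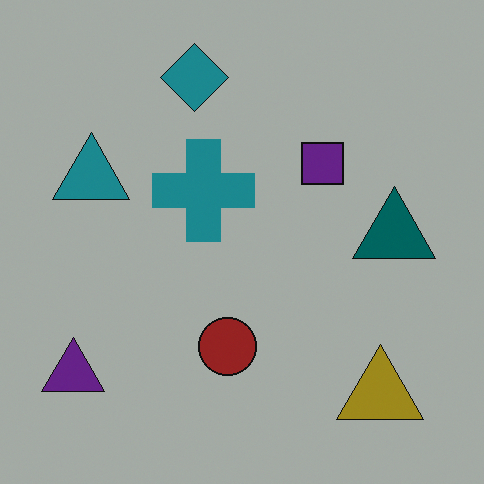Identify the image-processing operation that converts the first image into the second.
The transformation is: darkened a lot.

Every pixel — background and shapes alike — is uniformly darkened.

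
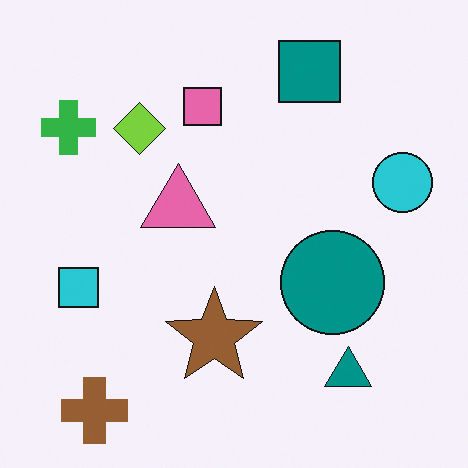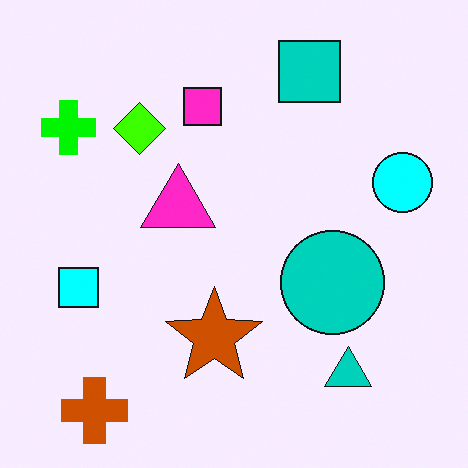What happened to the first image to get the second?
The image was made much more vivid (saturation change).

All colors are more vivid — a global saturation change.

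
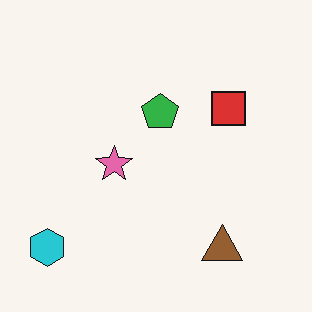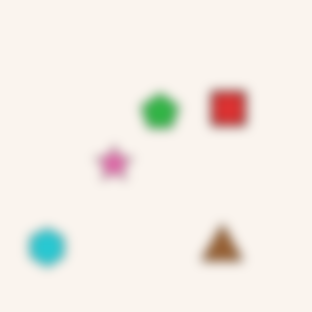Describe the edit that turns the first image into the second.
The image was heavily blurred.

Shape edges and outlines are uniformly softened across the whole image.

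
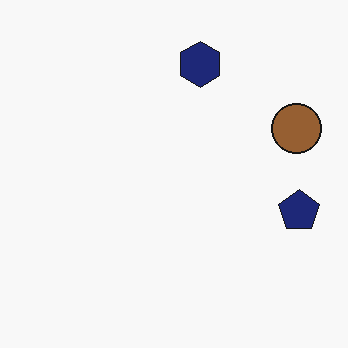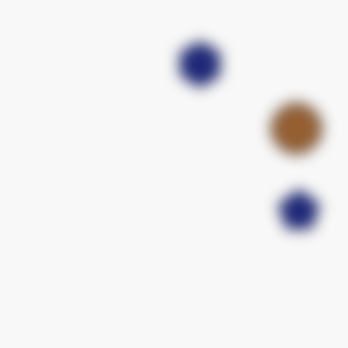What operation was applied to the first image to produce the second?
The image was heavily blurred.

Shape edges and outlines are uniformly softened across the whole image.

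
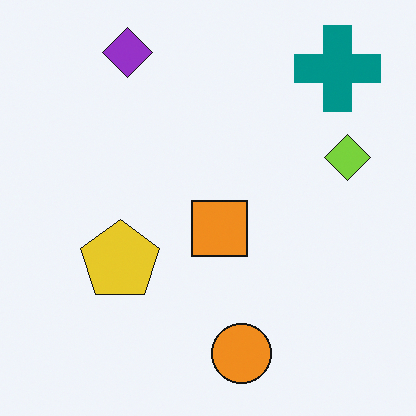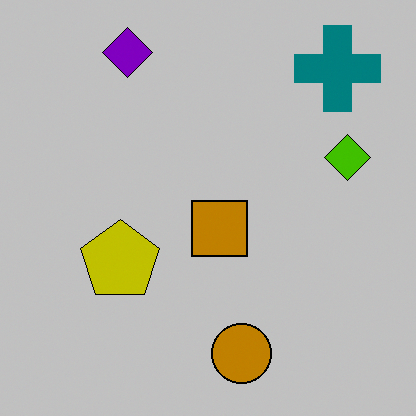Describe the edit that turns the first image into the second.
The second image is the first aggressively posterized.

Each flat color has snapped to a coarser quantized level — most visibly, the near-white background has dropped to a flat grey.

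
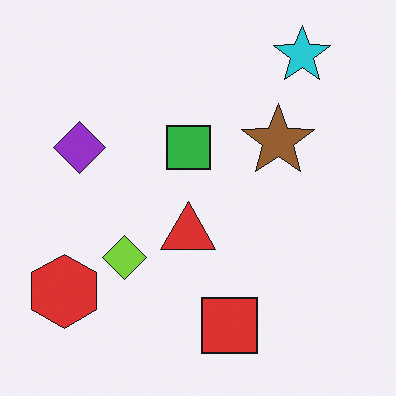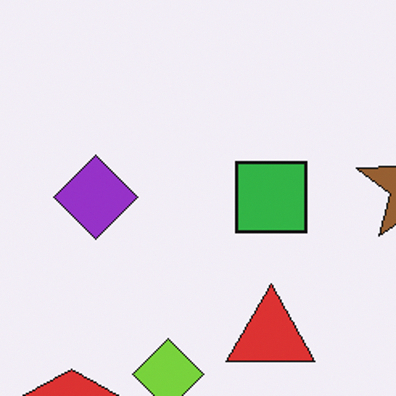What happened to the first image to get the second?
It was cropped slightly and scaled back up.

The visible shapes are larger and the field of view is narrower; shapes near the original edges may be partly or wholly outside the frame — a crop-and-rescale.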